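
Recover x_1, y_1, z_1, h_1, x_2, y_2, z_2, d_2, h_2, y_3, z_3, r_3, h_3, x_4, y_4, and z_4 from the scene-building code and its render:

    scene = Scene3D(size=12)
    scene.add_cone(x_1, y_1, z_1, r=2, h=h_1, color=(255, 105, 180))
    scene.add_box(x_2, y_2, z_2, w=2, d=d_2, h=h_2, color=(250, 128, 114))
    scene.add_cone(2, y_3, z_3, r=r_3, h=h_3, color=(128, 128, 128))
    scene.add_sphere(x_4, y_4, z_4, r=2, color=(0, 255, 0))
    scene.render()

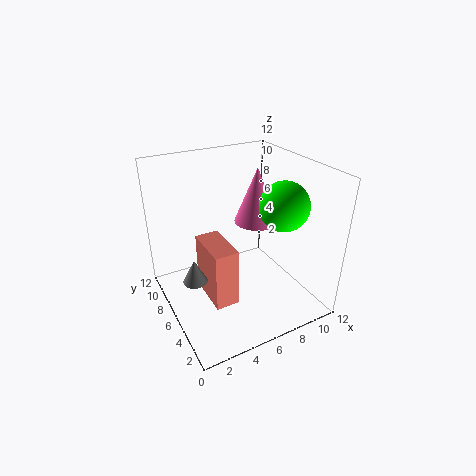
x_1 = 9; y_1 = 8; z_1 = 6; h_1 = 5; x_2 = 3; y_2 = 4; z_2 = 1; d_2 = 4; h_2 = 5; y_3 = 6; z_3 = 3; r_3 = 1; h_3 = 2; x_4 = 9; y_4 = 4; z_4 = 9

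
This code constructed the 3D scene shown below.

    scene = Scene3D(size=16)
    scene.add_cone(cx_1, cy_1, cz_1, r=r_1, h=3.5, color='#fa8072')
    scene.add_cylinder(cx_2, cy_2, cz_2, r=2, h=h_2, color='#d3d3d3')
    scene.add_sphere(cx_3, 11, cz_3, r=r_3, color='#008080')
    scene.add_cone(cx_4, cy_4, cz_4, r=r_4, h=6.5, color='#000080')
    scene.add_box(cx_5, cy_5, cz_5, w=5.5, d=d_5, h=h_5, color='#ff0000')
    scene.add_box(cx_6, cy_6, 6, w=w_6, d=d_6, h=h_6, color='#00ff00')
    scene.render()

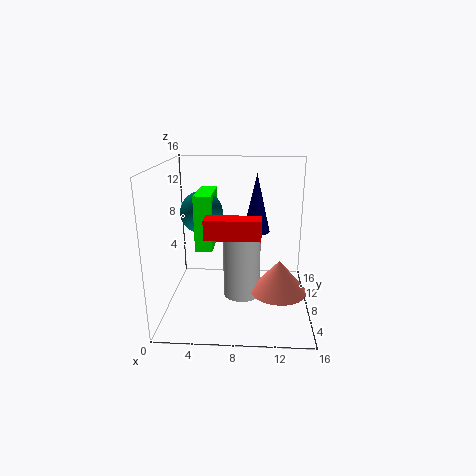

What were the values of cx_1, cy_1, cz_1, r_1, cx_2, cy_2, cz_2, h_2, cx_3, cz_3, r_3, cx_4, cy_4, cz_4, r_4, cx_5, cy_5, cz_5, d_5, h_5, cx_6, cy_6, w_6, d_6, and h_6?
cx_1 = 12.5, cy_1 = 5.5, cz_1 = 3, r_1 = 3, cx_2 = 8.5, cy_2 = 6.5, cz_2 = 2, h_2 = 7, cx_3 = 3.5, cz_3 = 10, r_3 = 2.5, cx_4 = 10, cy_4 = 9, cz_4 = 8.5, r_4 = 1.5, cx_5 = 5, cy_5 = 3, cz_5 = 9.5, d_5 = 2, h_5 = 2, cx_6 = 3, cy_6 = 8.5, w_6 = 2, d_6 = 5.5, h_6 = 6.5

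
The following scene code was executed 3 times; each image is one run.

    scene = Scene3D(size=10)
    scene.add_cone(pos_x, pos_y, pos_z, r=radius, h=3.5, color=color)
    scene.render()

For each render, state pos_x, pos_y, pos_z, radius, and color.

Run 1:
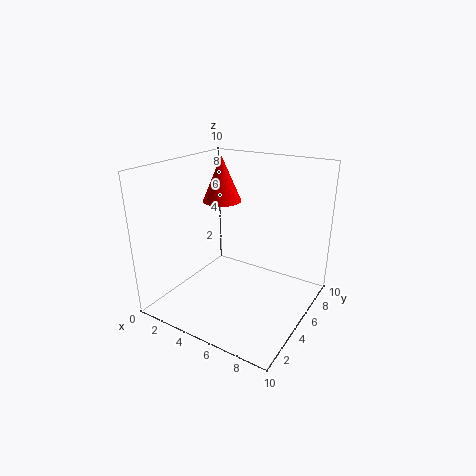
pos_x = 2; pos_y = 7.5; pos_z = 6.5; radius = 1.5; color = 'red'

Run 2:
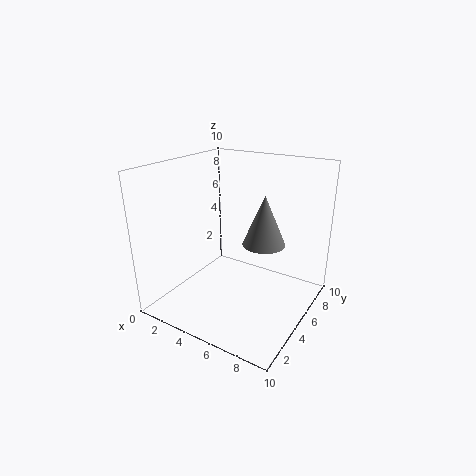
pos_x = 6.5; pos_y = 6; pos_z = 4.5; radius = 1.5; color = 'gray'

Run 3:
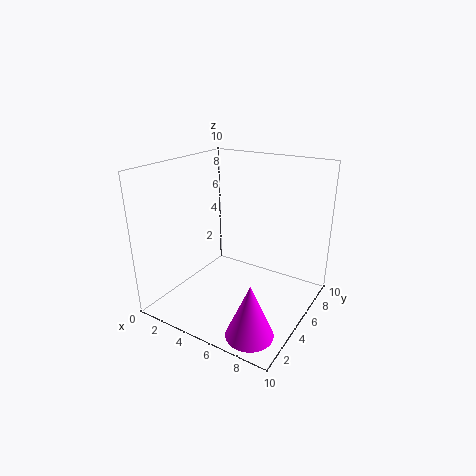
pos_x = 8; pos_y = 1.5; pos_z = 0.5; radius = 1.5; color = 'magenta'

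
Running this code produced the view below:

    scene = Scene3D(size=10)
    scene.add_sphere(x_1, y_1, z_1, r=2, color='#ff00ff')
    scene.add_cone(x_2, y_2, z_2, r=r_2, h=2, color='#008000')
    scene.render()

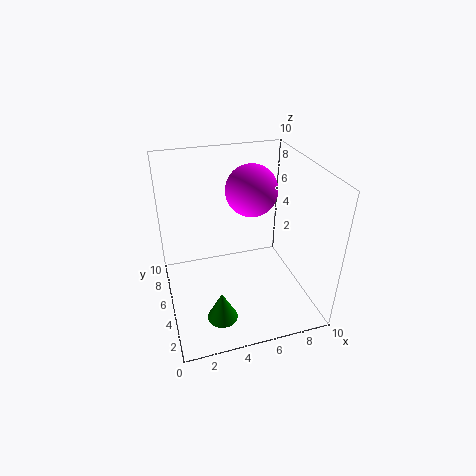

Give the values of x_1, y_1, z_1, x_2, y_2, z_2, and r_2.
x_1 = 7, y_1 = 8, z_1 = 7, x_2 = 3, y_2 = 2, z_2 = 1, r_2 = 1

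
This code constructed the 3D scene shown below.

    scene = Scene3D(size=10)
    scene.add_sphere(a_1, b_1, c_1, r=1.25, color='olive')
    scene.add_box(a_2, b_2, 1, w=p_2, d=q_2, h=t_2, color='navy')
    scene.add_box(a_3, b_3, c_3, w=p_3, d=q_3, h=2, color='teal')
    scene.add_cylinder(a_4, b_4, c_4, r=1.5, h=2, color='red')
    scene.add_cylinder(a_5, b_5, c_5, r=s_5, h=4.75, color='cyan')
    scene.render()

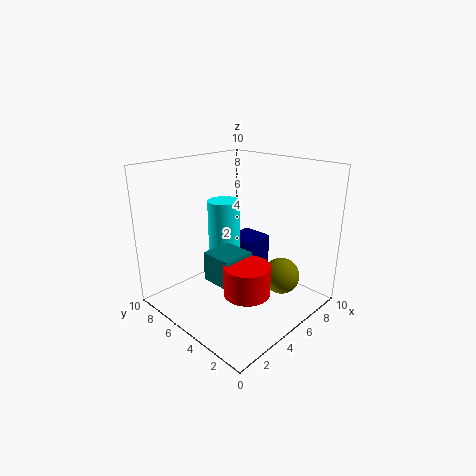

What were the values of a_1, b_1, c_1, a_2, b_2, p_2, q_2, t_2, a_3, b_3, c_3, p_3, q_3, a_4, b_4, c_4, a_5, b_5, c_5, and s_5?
a_1 = 6.5
b_1 = 2.25
c_1 = 2.5
a_2 = 7.25
b_2 = 6
p_2 = 2.5
q_2 = 2.5
t_2 = 2.5
a_3 = 2.5
b_3 = 3.5
c_3 = 2.5
p_3 = 2.25
q_3 = 2.25
a_4 = 3.5
b_4 = 2.75
c_4 = 2.25
a_5 = 6.5
b_5 = 8
c_5 = 2
s_5 = 1.25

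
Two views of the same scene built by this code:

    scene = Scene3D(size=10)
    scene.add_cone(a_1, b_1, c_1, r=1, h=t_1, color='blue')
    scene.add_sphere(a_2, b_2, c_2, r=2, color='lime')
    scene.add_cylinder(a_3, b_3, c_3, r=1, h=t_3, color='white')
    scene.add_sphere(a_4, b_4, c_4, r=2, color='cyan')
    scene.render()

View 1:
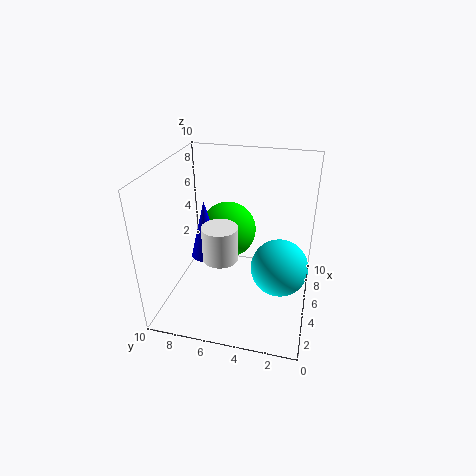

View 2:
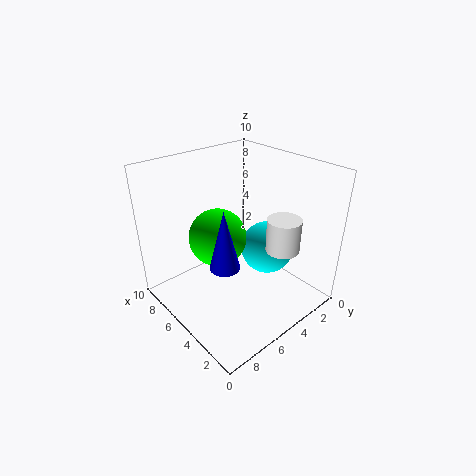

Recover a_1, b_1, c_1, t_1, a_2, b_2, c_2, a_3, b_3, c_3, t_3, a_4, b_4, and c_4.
a_1 = 4, b_1 = 7, c_1 = 4, t_1 = 4, a_2 = 6, b_2 = 6, c_2 = 5, a_3 = 1, b_3 = 5, c_3 = 6, t_3 = 2, a_4 = 5, b_4 = 2, c_4 = 3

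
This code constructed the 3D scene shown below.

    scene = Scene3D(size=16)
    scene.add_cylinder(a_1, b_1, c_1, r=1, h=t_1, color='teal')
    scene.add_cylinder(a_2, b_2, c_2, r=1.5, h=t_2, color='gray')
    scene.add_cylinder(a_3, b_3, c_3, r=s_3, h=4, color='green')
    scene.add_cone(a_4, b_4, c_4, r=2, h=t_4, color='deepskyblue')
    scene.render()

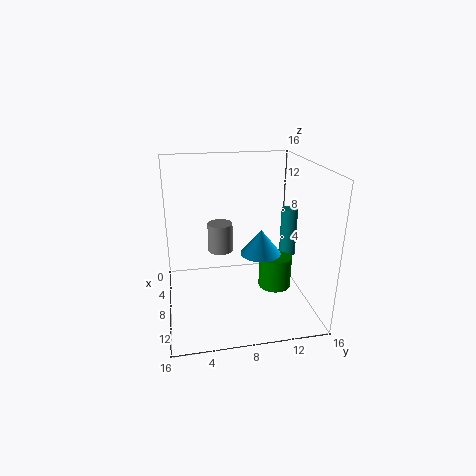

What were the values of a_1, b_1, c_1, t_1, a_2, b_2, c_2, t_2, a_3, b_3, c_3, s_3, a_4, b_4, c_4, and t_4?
a_1 = 5; b_1 = 15; c_1 = 4; t_1 = 6; a_2 = 4.5; b_2 = 6.5; c_2 = 5; t_2 = 3.5; a_3 = 6.5; b_3 = 13; c_3 = 0.5; s_3 = 2; a_4 = 12; b_4 = 9.5; c_4 = 8; t_4 = 2.5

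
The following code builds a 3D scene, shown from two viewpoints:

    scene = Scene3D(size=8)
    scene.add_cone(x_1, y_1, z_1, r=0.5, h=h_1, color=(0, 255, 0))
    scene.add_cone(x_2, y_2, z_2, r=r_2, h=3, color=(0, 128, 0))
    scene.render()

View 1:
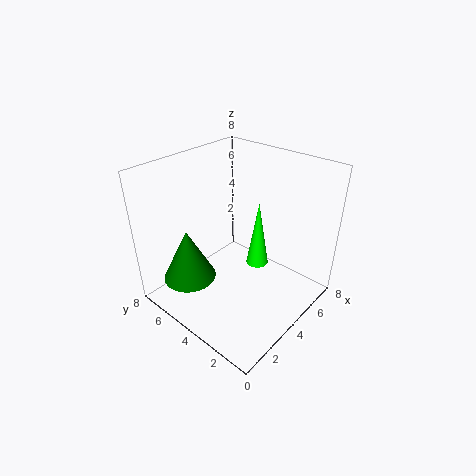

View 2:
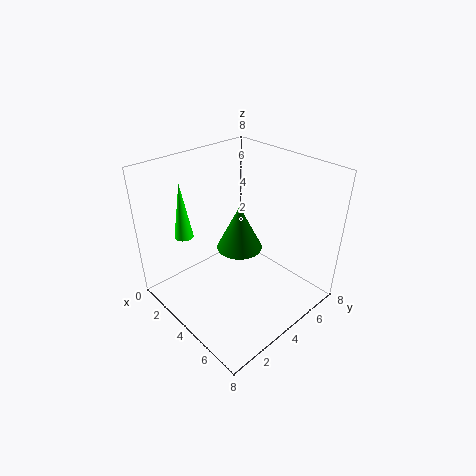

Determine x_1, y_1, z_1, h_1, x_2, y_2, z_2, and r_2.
x_1 = 2.5
y_1 = 1.5
z_1 = 4.5
h_1 = 3
x_2 = 2
y_2 = 6
z_2 = 1.5
r_2 = 1.5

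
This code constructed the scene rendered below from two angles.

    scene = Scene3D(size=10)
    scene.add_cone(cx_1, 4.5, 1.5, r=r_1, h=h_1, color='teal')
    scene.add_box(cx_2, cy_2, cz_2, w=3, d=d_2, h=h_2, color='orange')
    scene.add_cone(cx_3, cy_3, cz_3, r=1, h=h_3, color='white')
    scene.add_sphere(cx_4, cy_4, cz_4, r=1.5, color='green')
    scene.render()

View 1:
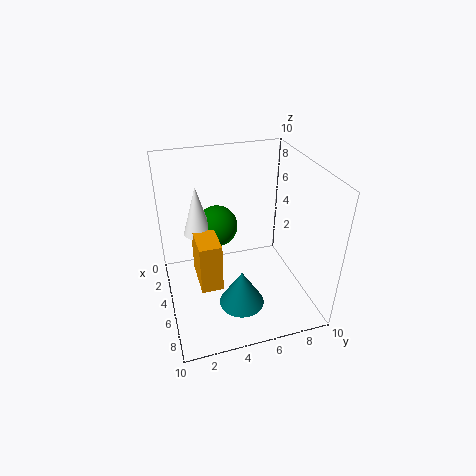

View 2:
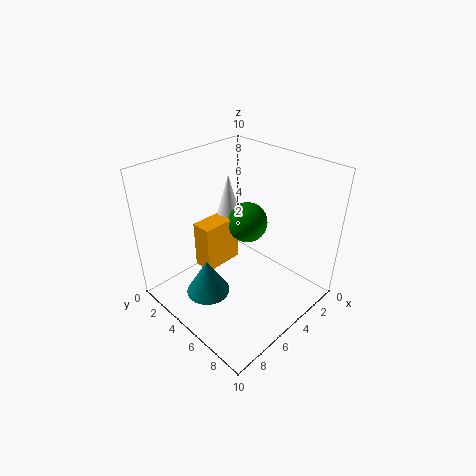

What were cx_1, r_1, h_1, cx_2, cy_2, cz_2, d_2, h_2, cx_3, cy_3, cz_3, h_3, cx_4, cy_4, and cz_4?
cx_1 = 7.5; r_1 = 1.5; h_1 = 2.5; cx_2 = 3.5; cy_2 = 2; cz_2 = 2; d_2 = 1.5; h_2 = 3.5; cx_3 = 3.5; cy_3 = 2.5; cz_3 = 5; h_3 = 3.5; cx_4 = 3; cy_4 = 4; cz_4 = 5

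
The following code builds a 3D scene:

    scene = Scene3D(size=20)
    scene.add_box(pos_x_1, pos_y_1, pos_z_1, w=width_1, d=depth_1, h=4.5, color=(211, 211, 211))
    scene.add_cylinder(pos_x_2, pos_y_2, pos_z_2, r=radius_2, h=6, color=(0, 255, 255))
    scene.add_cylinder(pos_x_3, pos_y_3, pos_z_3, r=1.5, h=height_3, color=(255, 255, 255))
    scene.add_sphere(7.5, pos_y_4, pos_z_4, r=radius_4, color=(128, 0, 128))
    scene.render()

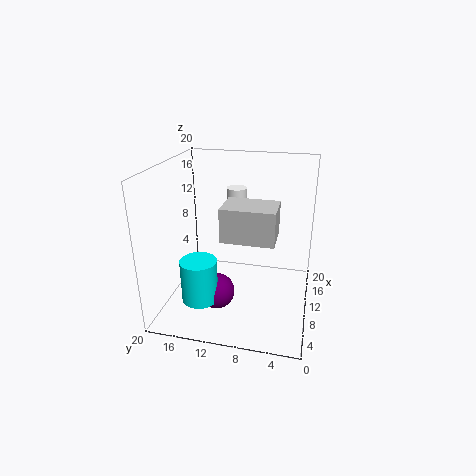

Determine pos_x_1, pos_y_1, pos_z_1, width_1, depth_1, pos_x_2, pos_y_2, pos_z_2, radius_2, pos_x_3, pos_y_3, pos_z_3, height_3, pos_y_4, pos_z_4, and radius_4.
pos_x_1 = 6
pos_y_1 = 4.5
pos_z_1 = 11
width_1 = 5
depth_1 = 7
pos_x_2 = 6
pos_y_2 = 14.5
pos_z_2 = 2
radius_2 = 2.5
pos_x_3 = 15.5
pos_y_3 = 11.5
pos_z_3 = 11
height_3 = 4.5
pos_y_4 = 12.5
pos_z_4 = 2.5
radius_4 = 2.5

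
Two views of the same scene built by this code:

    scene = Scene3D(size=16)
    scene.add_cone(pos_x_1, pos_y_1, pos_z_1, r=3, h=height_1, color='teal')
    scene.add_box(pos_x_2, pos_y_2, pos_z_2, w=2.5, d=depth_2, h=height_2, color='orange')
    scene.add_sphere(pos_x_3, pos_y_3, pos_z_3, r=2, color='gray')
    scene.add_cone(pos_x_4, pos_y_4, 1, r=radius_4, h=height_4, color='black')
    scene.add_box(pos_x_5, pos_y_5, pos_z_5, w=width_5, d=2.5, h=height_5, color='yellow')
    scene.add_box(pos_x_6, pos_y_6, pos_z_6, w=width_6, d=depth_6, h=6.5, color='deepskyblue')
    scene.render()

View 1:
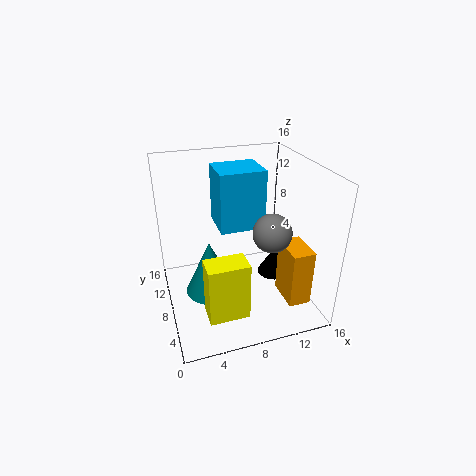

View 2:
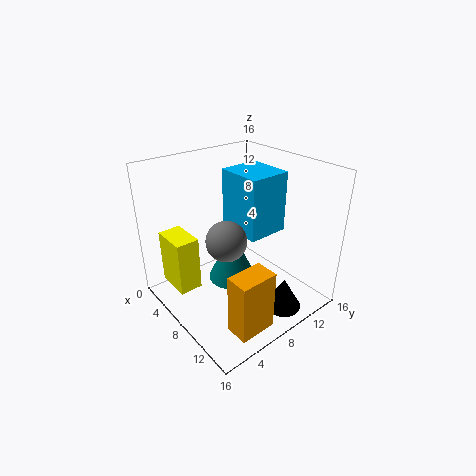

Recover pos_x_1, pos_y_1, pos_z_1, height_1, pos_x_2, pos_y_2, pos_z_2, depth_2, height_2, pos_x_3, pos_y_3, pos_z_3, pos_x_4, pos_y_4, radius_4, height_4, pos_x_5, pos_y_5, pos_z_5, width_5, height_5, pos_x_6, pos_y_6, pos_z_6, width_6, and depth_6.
pos_x_1 = 5; pos_y_1 = 9.5; pos_z_1 = 0.5; height_1 = 6.5; pos_x_2 = 12.5; pos_y_2 = 3; pos_z_2 = 1; depth_2 = 4; height_2 = 6.5; pos_x_3 = 10.5; pos_y_3 = 4.5; pos_z_3 = 10; pos_x_4 = 13.5; pos_y_4 = 10; radius_4 = 2; height_4 = 3.5; pos_x_5 = 3; pos_y_5 = 1; pos_z_5 = 3; width_5 = 4; height_5 = 6; pos_x_6 = 6; pos_y_6 = 7.5; pos_z_6 = 9; width_6 = 5; depth_6 = 4.5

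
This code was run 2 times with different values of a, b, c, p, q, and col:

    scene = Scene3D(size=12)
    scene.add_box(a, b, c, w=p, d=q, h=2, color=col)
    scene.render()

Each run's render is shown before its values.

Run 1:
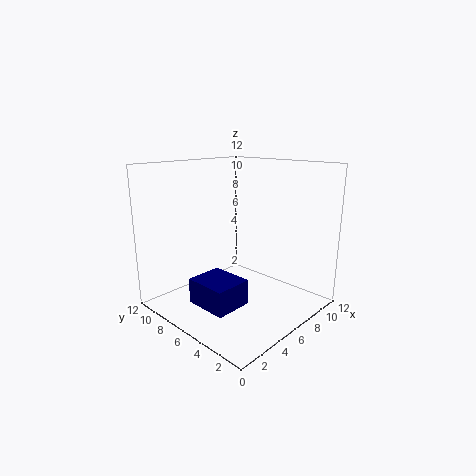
a = 1.5
b = 3.5
c = 1.5
p = 3
q = 3.5
col = 'navy'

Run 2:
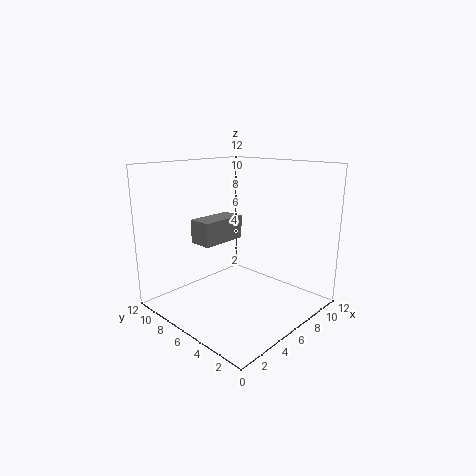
a = 3.5
b = 7
c = 5.5
p = 4
q = 2
col = 'gray'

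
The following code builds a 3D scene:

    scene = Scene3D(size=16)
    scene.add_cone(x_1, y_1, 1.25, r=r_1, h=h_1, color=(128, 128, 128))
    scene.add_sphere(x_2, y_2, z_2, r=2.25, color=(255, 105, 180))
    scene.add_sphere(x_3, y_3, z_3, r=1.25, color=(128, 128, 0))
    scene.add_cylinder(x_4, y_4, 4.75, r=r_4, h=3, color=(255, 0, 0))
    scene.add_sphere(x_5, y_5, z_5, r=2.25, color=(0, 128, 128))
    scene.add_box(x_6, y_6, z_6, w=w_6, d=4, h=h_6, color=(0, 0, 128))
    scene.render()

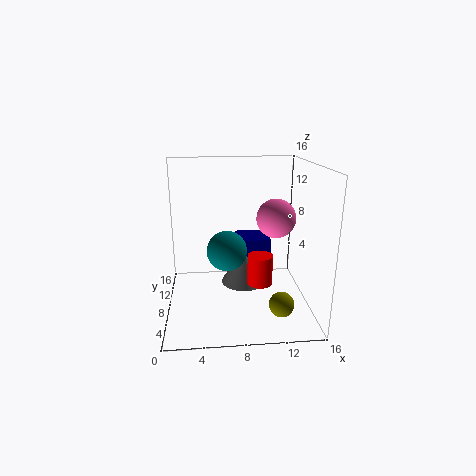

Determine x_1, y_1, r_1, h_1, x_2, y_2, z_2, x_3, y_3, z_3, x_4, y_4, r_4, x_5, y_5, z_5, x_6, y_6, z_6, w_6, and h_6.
x_1 = 9; y_1 = 10.75; r_1 = 2.75; h_1 = 4.5; x_2 = 12.5; y_2 = 9.25; z_2 = 9.75; x_3 = 11.75; y_3 = 2; z_3 = 3; x_4 = 9.75; y_4 = 3.5; r_4 = 1.25; x_5 = 6.75; y_5 = 8; z_5 = 6.5; x_6 = 8.25; y_6 = 10.25; z_6 = 4.25; w_6 = 4; h_6 = 2.5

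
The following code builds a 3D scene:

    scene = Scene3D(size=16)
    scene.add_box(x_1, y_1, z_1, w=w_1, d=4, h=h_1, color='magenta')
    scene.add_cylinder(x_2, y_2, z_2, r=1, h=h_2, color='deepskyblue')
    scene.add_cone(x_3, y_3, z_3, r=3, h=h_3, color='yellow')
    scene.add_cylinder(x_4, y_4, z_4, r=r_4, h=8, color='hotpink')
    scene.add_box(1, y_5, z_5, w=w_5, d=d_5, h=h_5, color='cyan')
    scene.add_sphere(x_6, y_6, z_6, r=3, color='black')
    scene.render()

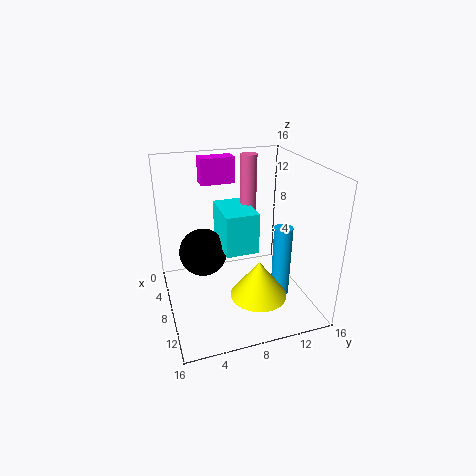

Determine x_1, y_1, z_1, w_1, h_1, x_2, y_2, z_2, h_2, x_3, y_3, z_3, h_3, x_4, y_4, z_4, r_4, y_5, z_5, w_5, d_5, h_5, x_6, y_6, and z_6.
x_1 = 2
y_1 = 5
z_1 = 13
w_1 = 2
h_1 = 3
x_2 = 11
y_2 = 12
z_2 = 2
h_2 = 8
x_3 = 12
y_3 = 9
z_3 = 3
h_3 = 4
x_4 = 3
y_4 = 11
z_4 = 8
r_4 = 1
y_5 = 7
z_5 = 5
w_5 = 6
d_5 = 4
h_5 = 5
x_6 = 3
y_6 = 5
z_6 = 4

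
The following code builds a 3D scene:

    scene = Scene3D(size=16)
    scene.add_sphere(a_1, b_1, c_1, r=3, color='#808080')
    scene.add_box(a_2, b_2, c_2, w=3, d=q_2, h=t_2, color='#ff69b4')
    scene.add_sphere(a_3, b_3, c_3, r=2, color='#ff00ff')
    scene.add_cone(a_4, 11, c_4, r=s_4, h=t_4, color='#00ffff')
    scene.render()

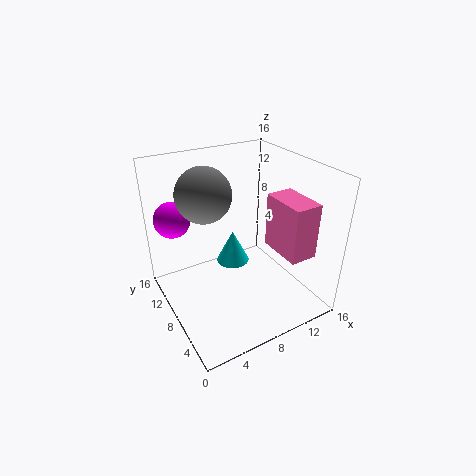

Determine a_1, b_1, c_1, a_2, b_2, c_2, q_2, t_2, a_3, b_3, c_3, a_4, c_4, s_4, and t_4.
a_1 = 5; b_1 = 10; c_1 = 13; a_2 = 11; b_2 = 2; c_2 = 7; q_2 = 5; t_2 = 6; a_3 = 2; b_3 = 12; c_3 = 10; a_4 = 9; c_4 = 3; s_4 = 2; t_4 = 4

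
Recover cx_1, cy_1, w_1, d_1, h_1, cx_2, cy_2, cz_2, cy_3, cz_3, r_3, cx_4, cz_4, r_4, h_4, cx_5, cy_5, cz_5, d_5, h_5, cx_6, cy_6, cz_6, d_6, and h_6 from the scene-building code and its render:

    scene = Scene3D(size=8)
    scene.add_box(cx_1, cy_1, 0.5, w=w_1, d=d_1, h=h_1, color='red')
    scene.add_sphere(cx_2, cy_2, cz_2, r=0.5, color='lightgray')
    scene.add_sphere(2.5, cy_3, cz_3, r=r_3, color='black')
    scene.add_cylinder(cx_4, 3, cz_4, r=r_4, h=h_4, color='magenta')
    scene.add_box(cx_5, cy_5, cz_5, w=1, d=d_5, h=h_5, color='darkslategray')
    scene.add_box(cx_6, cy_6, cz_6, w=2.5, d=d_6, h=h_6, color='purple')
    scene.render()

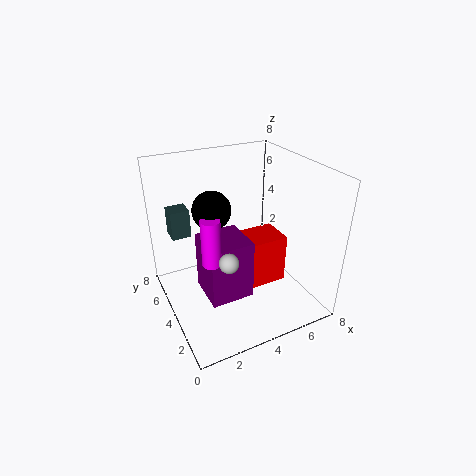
cx_1 = 4.5
cy_1 = 3.5
w_1 = 2.5
d_1 = 2
h_1 = 3
cx_2 = 2.5
cy_2 = 2
cz_2 = 4
cy_3 = 4
cz_3 = 6
r_3 = 1
cx_4 = 2
cz_4 = 3.5
r_4 = 0.5
h_4 = 2.5
cx_5 = 0.5
cy_5 = 4.5
cz_5 = 4.5
d_5 = 1
h_5 = 1.5
cx_6 = 2
cy_6 = 3
cz_6 = 0.5
d_6 = 2.5
h_6 = 3.5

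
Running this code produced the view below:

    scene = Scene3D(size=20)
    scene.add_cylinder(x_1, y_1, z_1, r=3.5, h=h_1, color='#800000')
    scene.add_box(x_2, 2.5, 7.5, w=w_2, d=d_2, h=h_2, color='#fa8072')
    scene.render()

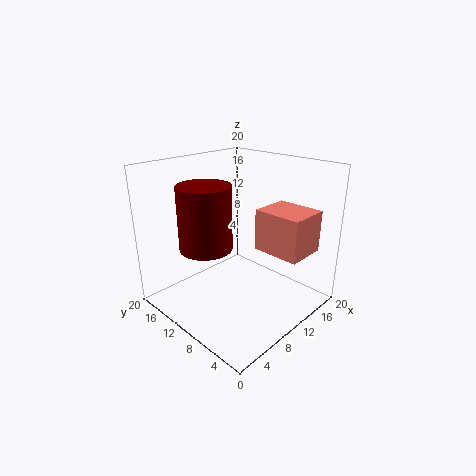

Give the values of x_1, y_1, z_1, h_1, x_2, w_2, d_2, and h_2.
x_1 = 5.5, y_1 = 11.5, z_1 = 9.5, h_1 = 8.5, x_2 = 13, w_2 = 6, d_2 = 7, h_2 = 6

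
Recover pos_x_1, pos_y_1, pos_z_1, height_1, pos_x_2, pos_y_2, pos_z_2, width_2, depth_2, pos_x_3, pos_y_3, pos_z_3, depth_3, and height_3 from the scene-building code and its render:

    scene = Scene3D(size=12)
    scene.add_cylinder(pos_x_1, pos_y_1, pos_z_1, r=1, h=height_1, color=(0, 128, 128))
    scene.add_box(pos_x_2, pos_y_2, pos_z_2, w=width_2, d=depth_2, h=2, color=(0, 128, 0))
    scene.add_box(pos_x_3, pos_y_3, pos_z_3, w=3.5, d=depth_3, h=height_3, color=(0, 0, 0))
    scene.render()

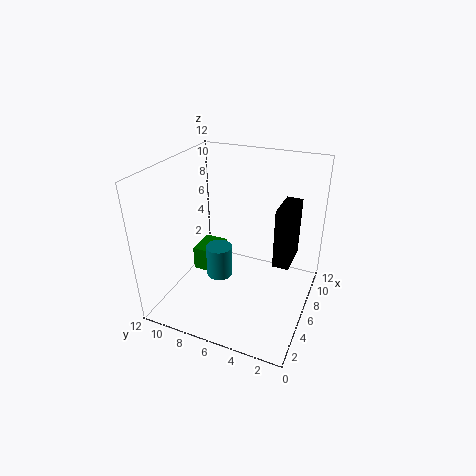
pos_x_1 = 3.5
pos_y_1 = 6.5
pos_z_1 = 4
height_1 = 2.5
pos_x_2 = 4.5
pos_y_2 = 7.5
pos_z_2 = 3
width_2 = 2.5
depth_2 = 2
pos_x_3 = 8
pos_y_3 = 2
pos_z_3 = 2.5
depth_3 = 1.5
height_3 = 5.5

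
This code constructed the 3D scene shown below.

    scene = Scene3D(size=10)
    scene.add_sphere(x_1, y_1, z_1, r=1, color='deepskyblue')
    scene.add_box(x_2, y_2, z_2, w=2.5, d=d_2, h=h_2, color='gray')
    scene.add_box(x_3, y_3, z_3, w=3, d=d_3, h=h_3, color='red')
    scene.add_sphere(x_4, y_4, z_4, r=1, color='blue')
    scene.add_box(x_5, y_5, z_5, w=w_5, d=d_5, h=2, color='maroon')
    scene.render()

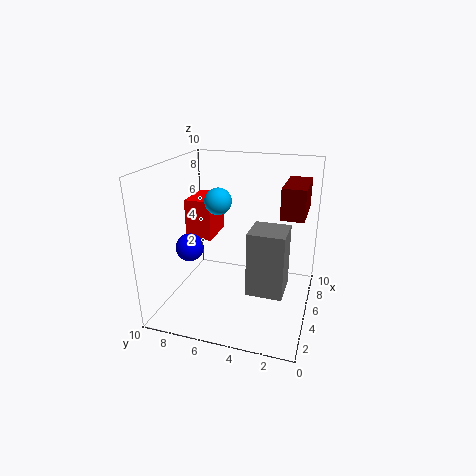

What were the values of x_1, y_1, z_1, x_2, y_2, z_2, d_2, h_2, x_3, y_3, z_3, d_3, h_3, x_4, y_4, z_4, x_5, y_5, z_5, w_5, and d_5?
x_1 = 6.5
y_1 = 7
z_1 = 7
x_2 = 3.5
y_2 = 1.5
z_2 = 1.5
d_2 = 2.5
h_2 = 4.5
x_3 = 6
y_3 = 7.5
z_3 = 4
d_3 = 2
h_3 = 3
x_4 = 4.5
y_4 = 8.5
z_4 = 4
x_5 = 4
y_5 = 0.5
z_5 = 7
w_5 = 3.5
d_5 = 1.5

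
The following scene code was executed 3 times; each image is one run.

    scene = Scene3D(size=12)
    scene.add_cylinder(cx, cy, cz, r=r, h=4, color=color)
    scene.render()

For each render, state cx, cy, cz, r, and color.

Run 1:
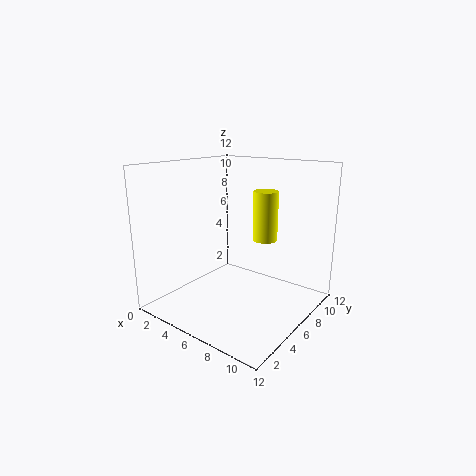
cx = 8; cy = 7; cz = 6; r = 1; color = 'yellow'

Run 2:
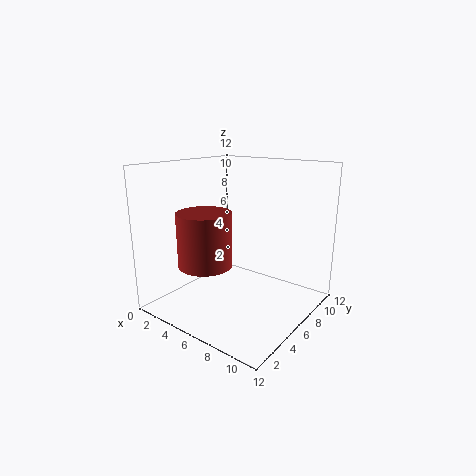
cx = 6; cy = 2; cz = 5; r = 2; color = 'brown'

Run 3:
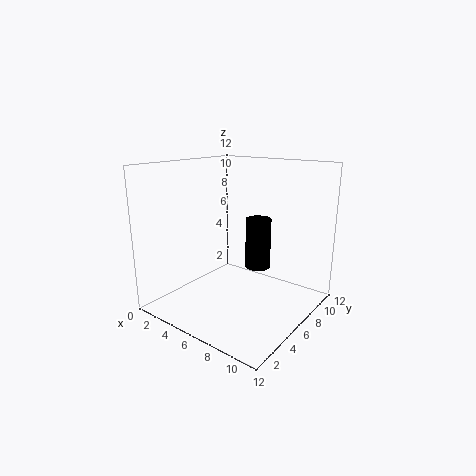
cx = 8; cy = 6; cz = 4; r = 1; color = 'black'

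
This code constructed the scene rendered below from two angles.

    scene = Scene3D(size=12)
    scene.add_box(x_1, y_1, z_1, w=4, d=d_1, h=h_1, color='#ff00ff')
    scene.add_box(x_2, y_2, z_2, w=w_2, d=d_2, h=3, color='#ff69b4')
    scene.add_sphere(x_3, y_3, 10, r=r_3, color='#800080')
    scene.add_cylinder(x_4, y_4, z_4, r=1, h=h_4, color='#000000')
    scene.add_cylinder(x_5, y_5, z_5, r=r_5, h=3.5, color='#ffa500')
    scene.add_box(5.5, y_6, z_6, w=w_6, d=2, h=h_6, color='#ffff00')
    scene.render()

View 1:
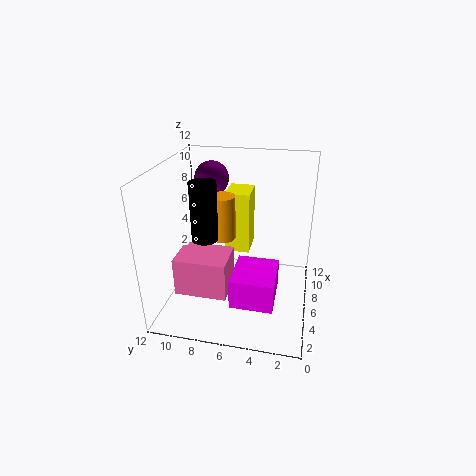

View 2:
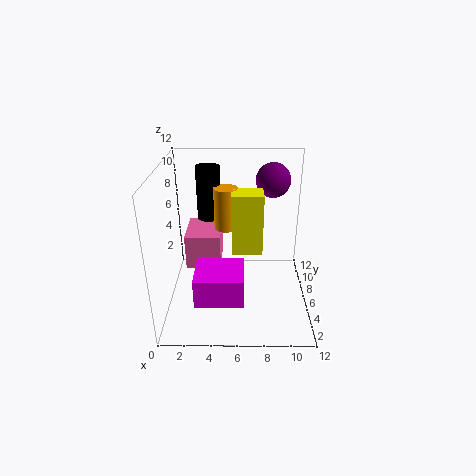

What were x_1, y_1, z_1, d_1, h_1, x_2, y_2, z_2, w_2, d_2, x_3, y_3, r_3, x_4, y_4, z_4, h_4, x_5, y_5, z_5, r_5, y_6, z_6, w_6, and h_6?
x_1 = 2.5
y_1 = 2.5
z_1 = 1.5
d_1 = 3.5
h_1 = 2.5
x_2 = 1.5
y_2 = 6
z_2 = 3
w_2 = 3
d_2 = 4
x_3 = 9
y_3 = 9
r_3 = 1.5
x_4 = 3.5
y_4 = 8
z_4 = 7
h_4 = 4.5
x_5 = 5
y_5 = 7
z_5 = 6.5
r_5 = 1
y_6 = 5
z_6 = 5
w_6 = 2.5
h_6 = 5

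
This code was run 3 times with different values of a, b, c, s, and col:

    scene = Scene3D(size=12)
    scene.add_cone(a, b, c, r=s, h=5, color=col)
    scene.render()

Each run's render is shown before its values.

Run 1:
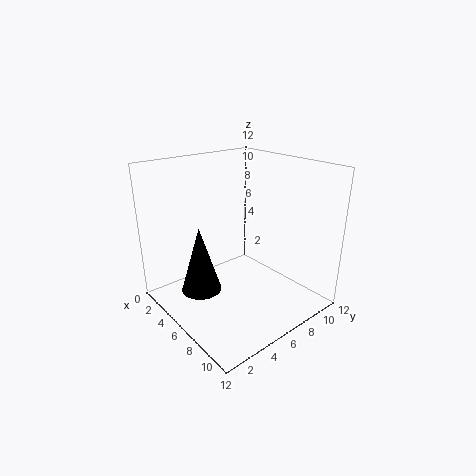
a = 6.75
b = 1.75
c = 3.25
s = 1.5
col = 'black'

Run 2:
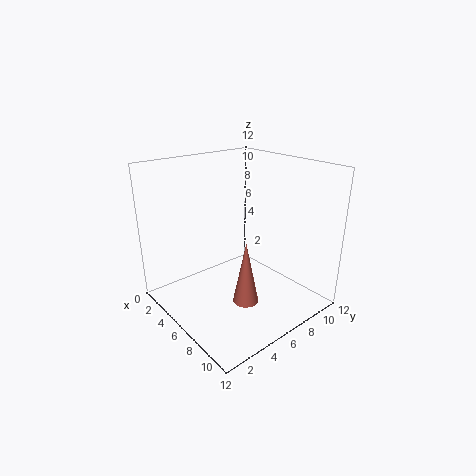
a = 8.75
b = 4.5
c = 2
s = 1
col = 'salmon'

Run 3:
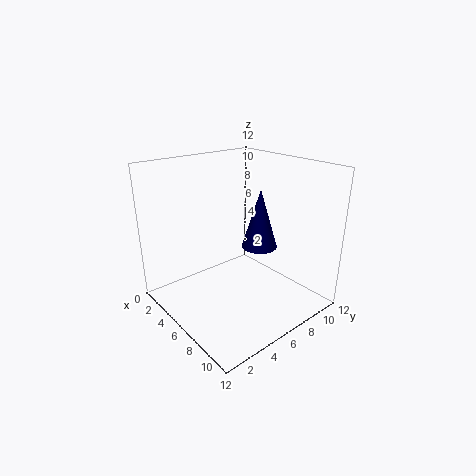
a = 6.75
b = 7.75
c = 5
s = 1.5
col = 'navy'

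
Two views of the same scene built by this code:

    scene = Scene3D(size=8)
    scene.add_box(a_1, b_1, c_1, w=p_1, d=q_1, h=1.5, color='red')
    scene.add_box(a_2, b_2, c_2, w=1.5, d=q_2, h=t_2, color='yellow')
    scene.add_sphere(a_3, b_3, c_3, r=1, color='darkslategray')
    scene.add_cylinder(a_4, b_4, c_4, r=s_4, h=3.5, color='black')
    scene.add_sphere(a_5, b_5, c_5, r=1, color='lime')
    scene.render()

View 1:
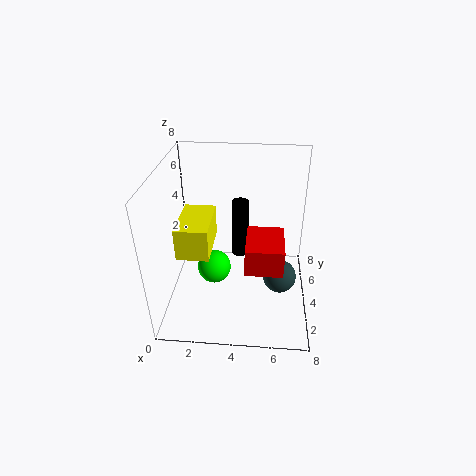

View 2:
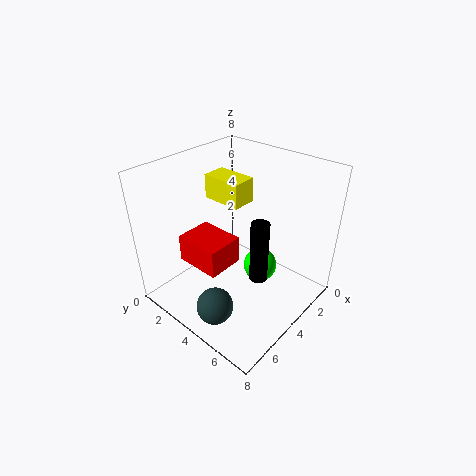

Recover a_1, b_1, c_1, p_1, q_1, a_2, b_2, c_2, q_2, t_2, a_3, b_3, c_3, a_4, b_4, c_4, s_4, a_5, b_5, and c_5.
a_1 = 4.5
b_1 = 2
c_1 = 3
p_1 = 2
q_1 = 2.5
a_2 = 1.5
b_2 = 0.5
c_2 = 5
q_2 = 2.5
t_2 = 1.5
a_3 = 6.5
b_3 = 4.5
c_3 = 1
a_4 = 4
b_4 = 5.5
c_4 = 2
s_4 = 0.5
a_5 = 2.5
b_5 = 4.5
c_5 = 1.5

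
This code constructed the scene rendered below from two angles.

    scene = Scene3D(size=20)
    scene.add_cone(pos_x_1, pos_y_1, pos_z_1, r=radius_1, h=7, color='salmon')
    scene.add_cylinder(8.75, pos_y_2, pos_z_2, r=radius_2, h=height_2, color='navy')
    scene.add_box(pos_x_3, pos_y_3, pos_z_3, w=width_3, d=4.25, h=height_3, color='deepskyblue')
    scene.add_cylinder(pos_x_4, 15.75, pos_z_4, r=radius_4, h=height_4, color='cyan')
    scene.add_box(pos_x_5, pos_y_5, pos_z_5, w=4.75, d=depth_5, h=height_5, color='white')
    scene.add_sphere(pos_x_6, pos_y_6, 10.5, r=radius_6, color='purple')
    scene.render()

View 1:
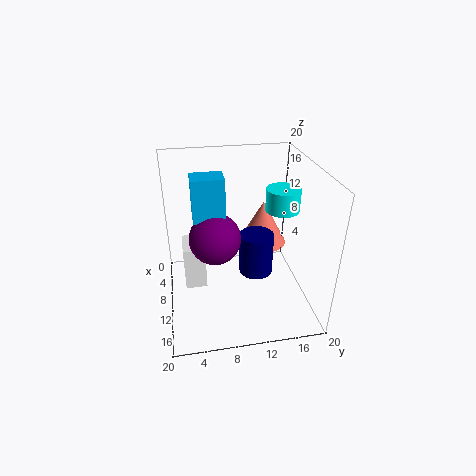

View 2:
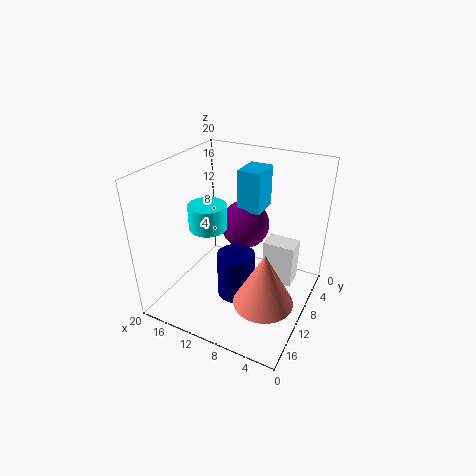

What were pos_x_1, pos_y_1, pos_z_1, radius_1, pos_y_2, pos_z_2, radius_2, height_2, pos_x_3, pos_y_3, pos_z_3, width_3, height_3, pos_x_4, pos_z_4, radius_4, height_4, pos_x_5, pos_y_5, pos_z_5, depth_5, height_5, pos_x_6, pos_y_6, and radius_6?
pos_x_1 = 3.75
pos_y_1 = 15.25
pos_z_1 = 5.25
radius_1 = 3.75
pos_y_2 = 13
pos_z_2 = 3.25
radius_2 = 2.5
height_2 = 6.25
pos_x_3 = 7.75
pos_y_3 = 4
pos_z_3 = 13.25
width_3 = 3.25
height_3 = 5.75
pos_x_4 = 11
pos_z_4 = 14.25
radius_4 = 2.25
height_4 = 3
pos_x_5 = 3.25
pos_y_5 = 2.25
pos_z_5 = 0.5
depth_5 = 3.25
height_5 = 6.75
pos_x_6 = 10.5
pos_y_6 = 6.75
radius_6 = 3.5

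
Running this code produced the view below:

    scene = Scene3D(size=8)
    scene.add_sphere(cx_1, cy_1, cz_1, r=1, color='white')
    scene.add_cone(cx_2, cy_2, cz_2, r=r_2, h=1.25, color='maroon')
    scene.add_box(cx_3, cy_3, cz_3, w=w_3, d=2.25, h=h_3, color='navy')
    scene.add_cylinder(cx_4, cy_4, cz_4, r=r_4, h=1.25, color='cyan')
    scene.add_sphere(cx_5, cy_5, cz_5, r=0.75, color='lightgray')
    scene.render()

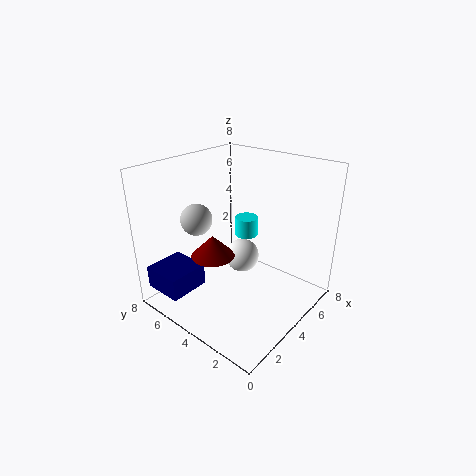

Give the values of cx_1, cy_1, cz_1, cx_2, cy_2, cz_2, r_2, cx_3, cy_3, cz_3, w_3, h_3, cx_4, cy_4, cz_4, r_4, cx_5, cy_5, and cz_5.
cx_1 = 5
cy_1 = 4.5
cz_1 = 2.25
cx_2 = 3.25
cy_2 = 5.25
cz_2 = 2.75
r_2 = 1.25
cx_3 = 0.25
cy_3 = 5.25
cz_3 = 1.25
w_3 = 2.25
h_3 = 1.25
cx_4 = 7
cy_4 = 5.75
cz_4 = 2.5
r_4 = 0.75
cx_5 = 1.25
cy_5 = 4.25
cz_5 = 6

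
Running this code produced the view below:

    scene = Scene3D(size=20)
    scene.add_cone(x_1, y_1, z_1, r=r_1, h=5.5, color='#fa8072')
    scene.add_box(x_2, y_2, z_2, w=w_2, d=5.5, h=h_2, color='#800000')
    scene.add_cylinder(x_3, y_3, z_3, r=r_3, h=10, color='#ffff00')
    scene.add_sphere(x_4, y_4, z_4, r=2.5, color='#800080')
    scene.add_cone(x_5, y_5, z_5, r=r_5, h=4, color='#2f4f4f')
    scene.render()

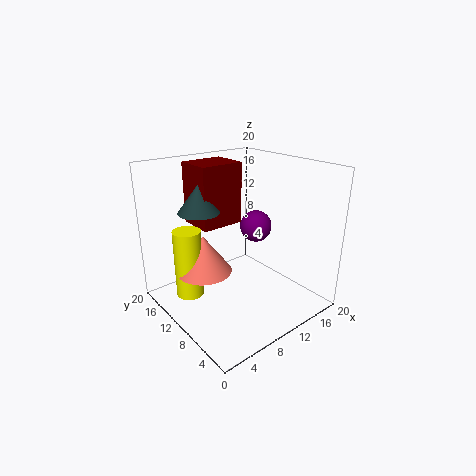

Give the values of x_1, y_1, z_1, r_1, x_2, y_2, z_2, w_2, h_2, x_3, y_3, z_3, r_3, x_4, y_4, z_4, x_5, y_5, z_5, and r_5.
x_1 = 6.5
y_1 = 13.5
z_1 = 4.5
r_1 = 4
x_2 = 7
y_2 = 13.5
z_2 = 10.5
w_2 = 6.5
h_2 = 9
x_3 = 4.5
y_3 = 14.5
z_3 = 1
r_3 = 2
x_4 = 16.5
y_4 = 13.5
z_4 = 9
x_5 = 7
y_5 = 15
z_5 = 13
r_5 = 3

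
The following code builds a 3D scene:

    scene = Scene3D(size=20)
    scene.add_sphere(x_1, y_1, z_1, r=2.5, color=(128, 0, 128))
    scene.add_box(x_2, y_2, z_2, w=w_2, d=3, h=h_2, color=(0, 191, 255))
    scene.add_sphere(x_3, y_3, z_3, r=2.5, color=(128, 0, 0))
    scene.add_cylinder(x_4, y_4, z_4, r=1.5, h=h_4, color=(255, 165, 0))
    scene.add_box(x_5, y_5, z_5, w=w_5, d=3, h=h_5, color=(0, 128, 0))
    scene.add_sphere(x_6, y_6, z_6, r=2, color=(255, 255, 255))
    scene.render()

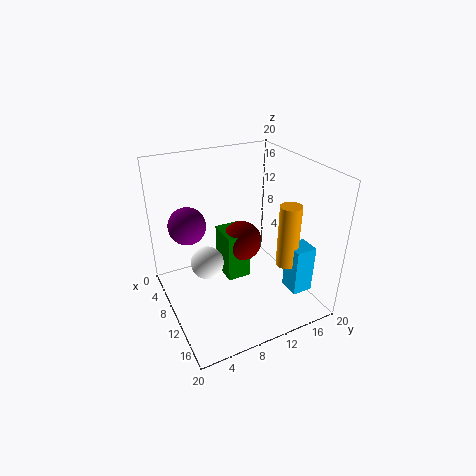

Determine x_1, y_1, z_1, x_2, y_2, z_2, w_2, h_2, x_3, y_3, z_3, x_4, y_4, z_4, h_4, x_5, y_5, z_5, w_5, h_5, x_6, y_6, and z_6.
x_1 = 8, y_1 = 3.5, z_1 = 12.5, x_2 = 13, y_2 = 16, z_2 = 2, w_2 = 3, h_2 = 7, x_3 = 13, y_3 = 9, z_3 = 11.5, x_4 = 13.5, y_4 = 16, z_4 = 6, h_4 = 9, x_5 = 10.5, y_5 = 6.5, z_5 = 7, w_5 = 4, h_5 = 6, x_6 = 13.5, y_6 = 4, z_6 = 10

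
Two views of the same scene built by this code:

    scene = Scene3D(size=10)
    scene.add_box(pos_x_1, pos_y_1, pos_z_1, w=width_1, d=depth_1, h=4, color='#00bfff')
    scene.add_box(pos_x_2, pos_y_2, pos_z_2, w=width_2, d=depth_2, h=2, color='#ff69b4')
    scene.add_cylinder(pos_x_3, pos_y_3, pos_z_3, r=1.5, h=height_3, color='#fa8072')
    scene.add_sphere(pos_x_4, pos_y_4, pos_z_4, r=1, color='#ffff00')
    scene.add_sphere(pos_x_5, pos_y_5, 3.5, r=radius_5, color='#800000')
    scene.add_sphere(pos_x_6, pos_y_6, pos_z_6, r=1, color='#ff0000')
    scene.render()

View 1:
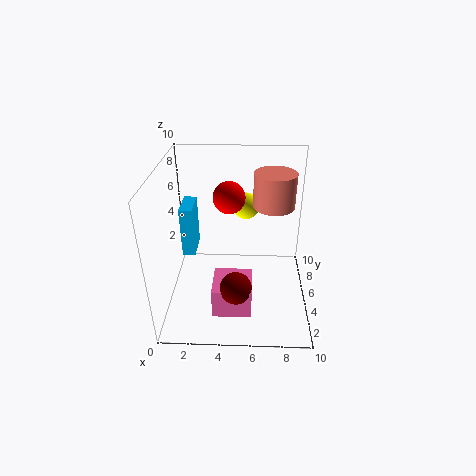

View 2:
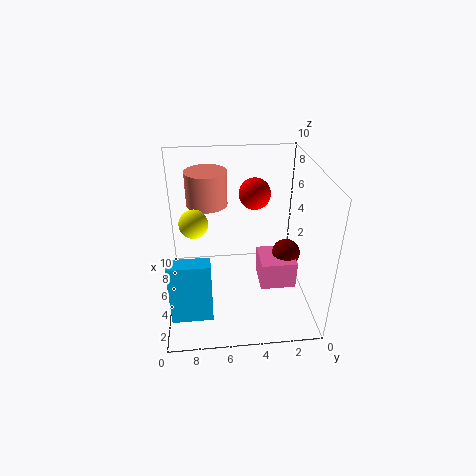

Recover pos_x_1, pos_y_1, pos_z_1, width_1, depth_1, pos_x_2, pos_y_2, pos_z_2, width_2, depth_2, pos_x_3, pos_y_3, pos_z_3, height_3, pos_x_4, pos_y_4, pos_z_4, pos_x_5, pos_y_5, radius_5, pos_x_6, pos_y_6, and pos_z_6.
pos_x_1 = 0.5
pos_y_1 = 7
pos_z_1 = 2
width_1 = 1
depth_1 = 2.5
pos_x_2 = 3.5
pos_y_2 = 1
pos_z_2 = 1.5
width_2 = 2.5
depth_2 = 2.5
pos_x_3 = 7.5
pos_y_3 = 7
pos_z_3 = 6.5
height_3 = 2.5
pos_x_4 = 5.5
pos_y_4 = 8
pos_z_4 = 6
pos_x_5 = 5
pos_y_5 = 1.5
radius_5 = 1
pos_x_6 = 4.5
pos_y_6 = 4
pos_z_6 = 8.5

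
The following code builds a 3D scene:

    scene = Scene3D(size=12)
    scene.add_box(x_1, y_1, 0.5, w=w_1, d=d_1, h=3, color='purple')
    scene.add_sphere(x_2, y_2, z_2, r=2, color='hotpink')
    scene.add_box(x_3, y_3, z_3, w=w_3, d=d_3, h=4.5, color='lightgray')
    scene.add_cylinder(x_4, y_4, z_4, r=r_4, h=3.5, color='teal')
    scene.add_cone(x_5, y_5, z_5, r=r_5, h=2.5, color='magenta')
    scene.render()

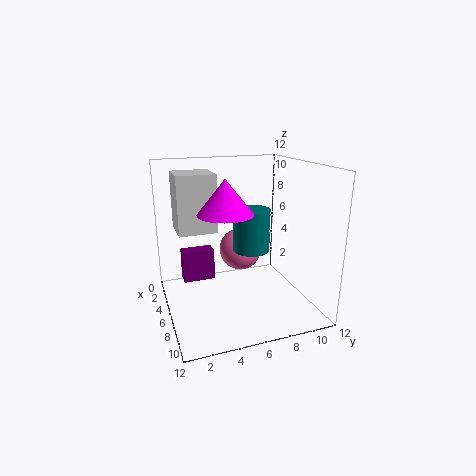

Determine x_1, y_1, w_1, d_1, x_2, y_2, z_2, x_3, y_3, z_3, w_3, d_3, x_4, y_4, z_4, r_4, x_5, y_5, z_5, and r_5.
x_1 = 0.5; y_1 = 2; w_1 = 1.5; d_1 = 3; x_2 = 2.5; y_2 = 7.5; z_2 = 3.5; x_3 = 4; y_3 = 1; z_3 = 7; w_3 = 3; d_3 = 3; x_4 = 6.5; y_4 = 7; z_4 = 5; r_4 = 1.5; x_5 = 9; y_5 = 4; z_5 = 9; r_5 = 2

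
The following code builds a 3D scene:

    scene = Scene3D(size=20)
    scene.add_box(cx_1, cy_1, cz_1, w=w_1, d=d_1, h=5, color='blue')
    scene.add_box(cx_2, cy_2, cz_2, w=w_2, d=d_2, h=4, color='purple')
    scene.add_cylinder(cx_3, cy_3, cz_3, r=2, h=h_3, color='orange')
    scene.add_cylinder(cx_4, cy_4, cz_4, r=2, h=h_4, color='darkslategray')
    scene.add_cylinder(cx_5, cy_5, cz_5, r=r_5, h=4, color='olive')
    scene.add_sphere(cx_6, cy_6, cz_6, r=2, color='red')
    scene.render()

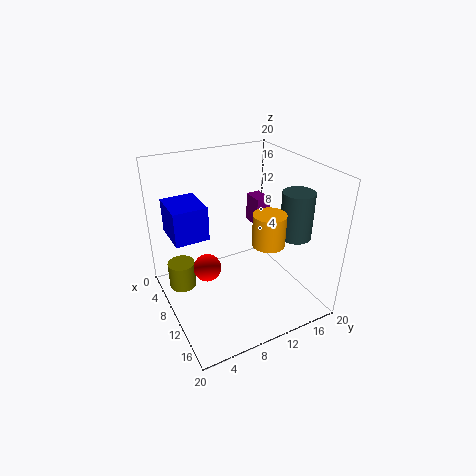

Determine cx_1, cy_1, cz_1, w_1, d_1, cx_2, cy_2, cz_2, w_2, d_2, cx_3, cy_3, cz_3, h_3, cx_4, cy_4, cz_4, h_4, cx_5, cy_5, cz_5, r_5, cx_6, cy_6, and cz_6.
cx_1 = 1
cy_1 = 2
cz_1 = 9
w_1 = 6
d_1 = 5
cx_2 = 7
cy_2 = 13
cz_2 = 11
w_2 = 3
d_2 = 2
cx_3 = 16
cy_3 = 11
cz_3 = 12
h_3 = 4
cx_4 = 16
cy_4 = 15
cz_4 = 12
h_4 = 6
cx_5 = 5
cy_5 = 3
cz_5 = 1
r_5 = 2
cx_6 = 8
cy_6 = 6
cz_6 = 5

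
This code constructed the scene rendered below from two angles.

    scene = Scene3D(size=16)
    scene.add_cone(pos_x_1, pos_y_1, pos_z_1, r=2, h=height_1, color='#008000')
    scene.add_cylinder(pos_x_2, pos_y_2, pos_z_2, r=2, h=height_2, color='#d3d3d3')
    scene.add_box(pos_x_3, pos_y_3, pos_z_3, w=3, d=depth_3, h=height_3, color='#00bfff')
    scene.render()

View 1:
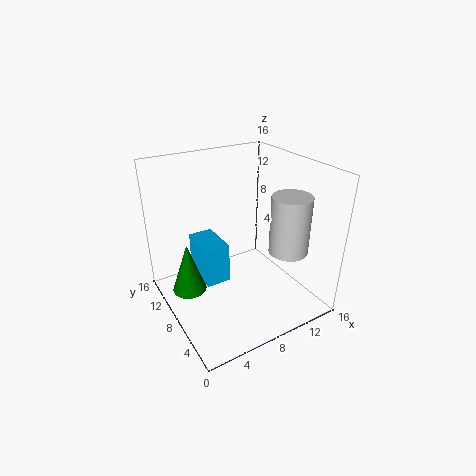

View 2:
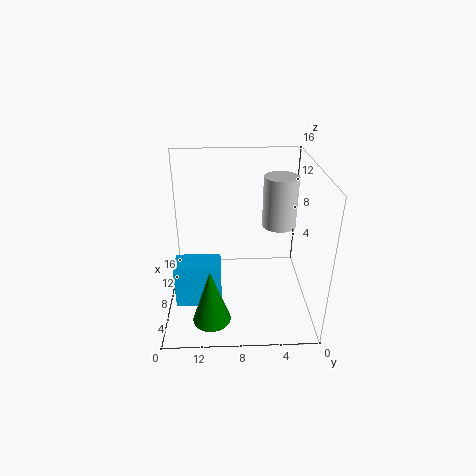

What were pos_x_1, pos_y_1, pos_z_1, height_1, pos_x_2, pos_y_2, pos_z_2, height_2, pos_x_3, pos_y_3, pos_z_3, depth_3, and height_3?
pos_x_1 = 3
pos_y_1 = 11
pos_z_1 = 1
height_1 = 6
pos_x_2 = 11
pos_y_2 = 3
pos_z_2 = 8
height_2 = 6
pos_x_3 = 5
pos_y_3 = 10
pos_z_3 = 1
depth_3 = 5
height_3 = 5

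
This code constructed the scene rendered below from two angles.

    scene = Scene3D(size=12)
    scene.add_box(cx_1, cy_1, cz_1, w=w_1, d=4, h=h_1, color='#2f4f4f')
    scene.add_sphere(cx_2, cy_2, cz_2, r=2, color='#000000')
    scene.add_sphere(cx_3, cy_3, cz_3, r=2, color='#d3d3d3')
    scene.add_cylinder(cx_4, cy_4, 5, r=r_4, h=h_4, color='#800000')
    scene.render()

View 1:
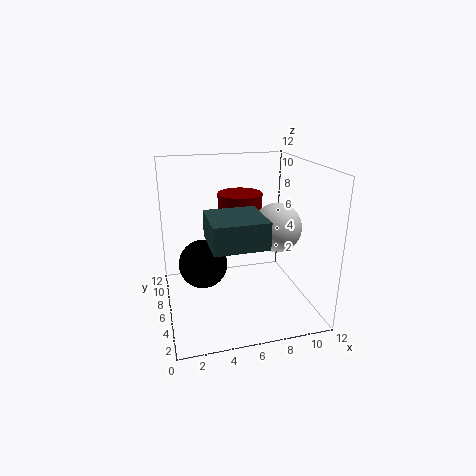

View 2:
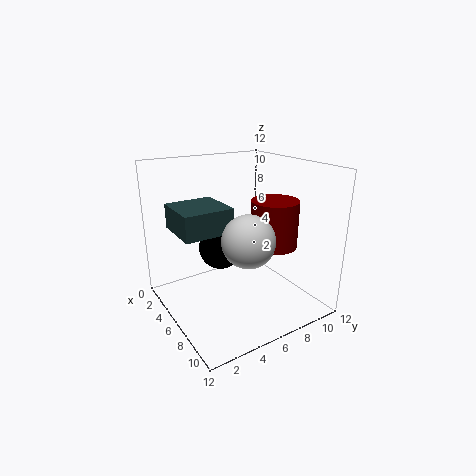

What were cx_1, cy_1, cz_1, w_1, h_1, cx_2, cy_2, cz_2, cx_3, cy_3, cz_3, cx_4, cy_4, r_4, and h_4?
cx_1 = 3, cy_1 = 1, cz_1 = 7, w_1 = 4, h_1 = 2, cx_2 = 3, cy_2 = 6, cz_2 = 4, cx_3 = 9, cy_3 = 5, cz_3 = 7, cx_4 = 7, cy_4 = 9, r_4 = 2, h_4 = 4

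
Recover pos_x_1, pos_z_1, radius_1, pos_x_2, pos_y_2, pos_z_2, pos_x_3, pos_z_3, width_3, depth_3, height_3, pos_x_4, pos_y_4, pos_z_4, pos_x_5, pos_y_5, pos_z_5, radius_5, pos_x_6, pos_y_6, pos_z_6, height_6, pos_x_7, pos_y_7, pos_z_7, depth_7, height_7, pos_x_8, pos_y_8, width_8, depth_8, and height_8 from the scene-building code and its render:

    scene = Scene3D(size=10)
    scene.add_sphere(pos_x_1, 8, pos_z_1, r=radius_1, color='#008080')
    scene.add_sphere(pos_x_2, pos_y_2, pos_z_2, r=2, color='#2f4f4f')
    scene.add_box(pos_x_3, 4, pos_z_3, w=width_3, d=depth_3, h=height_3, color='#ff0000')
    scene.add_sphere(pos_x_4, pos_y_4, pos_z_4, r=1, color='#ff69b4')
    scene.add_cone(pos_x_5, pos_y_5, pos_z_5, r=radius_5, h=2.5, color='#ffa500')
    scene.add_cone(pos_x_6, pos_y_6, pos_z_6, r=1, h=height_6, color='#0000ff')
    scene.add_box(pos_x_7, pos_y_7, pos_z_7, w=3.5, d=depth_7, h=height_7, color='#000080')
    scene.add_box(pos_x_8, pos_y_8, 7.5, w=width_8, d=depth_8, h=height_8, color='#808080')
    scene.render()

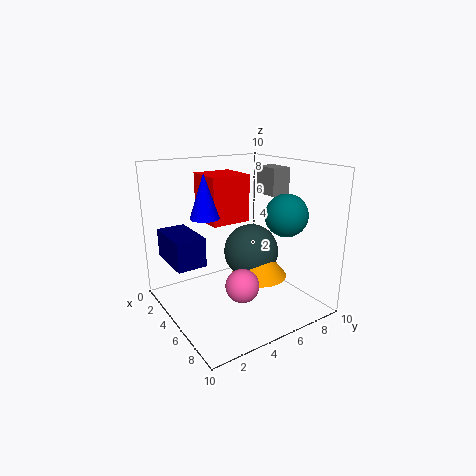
pos_x_1 = 6.5, pos_z_1 = 6.5, radius_1 = 1.5, pos_x_2 = 4.5, pos_y_2 = 6.5, pos_z_2 = 3.5, pos_x_3 = 0.5, pos_z_3 = 5.5, width_3 = 3, depth_3 = 3, height_3 = 3.5, pos_x_4 = 8.5, pos_y_4 = 3, pos_z_4 = 3.5, pos_x_5 = 5.5, pos_y_5 = 6.5, pos_z_5 = 2, radius_5 = 2, pos_x_6 = 4, pos_y_6 = 3, pos_z_6 = 6.5, height_6 = 3, pos_x_7 = 1.5, pos_y_7 = 0.5, pos_z_7 = 3.5, depth_7 = 2, height_7 = 2, pos_x_8 = 3, pos_y_8 = 8, width_8 = 2, depth_8 = 1.5, height_8 = 2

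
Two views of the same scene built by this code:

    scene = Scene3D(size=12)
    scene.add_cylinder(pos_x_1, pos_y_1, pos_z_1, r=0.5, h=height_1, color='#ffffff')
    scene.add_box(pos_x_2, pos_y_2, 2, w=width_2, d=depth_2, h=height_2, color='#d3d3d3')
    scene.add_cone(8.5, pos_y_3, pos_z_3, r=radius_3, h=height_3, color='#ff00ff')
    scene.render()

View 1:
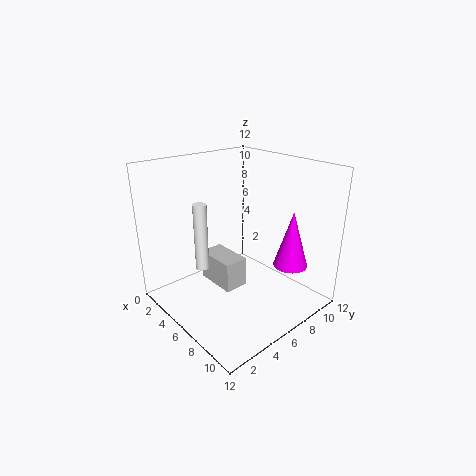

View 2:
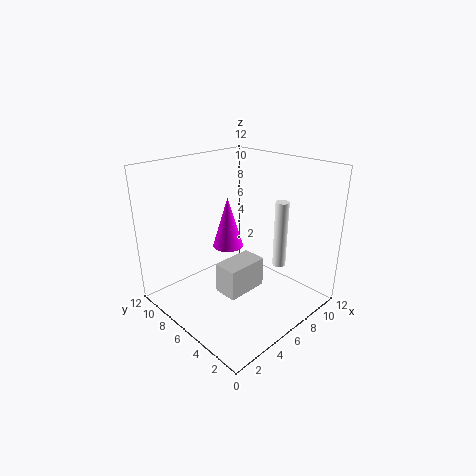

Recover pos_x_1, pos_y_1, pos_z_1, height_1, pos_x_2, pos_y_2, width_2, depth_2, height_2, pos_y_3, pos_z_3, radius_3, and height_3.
pos_x_1 = 6.5
pos_y_1 = 2
pos_z_1 = 5
height_1 = 5
pos_x_2 = 3.5
pos_y_2 = 4
width_2 = 3.5
depth_2 = 2
height_2 = 2.5
pos_y_3 = 10
pos_z_3 = 3
radius_3 = 1.5
height_3 = 5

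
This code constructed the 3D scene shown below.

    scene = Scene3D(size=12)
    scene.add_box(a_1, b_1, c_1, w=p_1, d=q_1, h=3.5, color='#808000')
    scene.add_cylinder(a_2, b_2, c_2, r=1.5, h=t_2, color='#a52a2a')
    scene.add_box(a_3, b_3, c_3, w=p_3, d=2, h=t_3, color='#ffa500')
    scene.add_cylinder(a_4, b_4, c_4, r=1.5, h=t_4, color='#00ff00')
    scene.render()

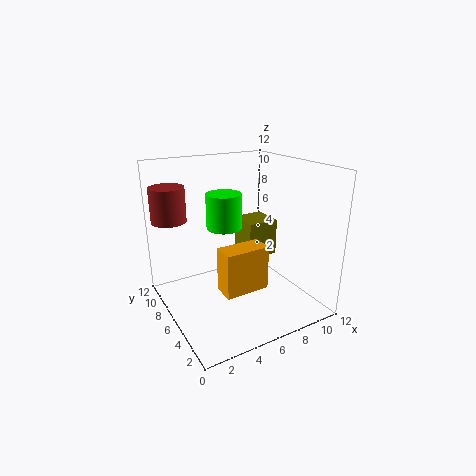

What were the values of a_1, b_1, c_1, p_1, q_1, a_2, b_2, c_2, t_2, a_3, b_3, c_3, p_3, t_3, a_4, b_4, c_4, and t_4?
a_1 = 8.5; b_1 = 8; c_1 = 2.5; p_1 = 3; q_1 = 3; a_2 = 1.5; b_2 = 10; c_2 = 7; t_2 = 3; a_3 = 4.5; b_3 = 5; c_3 = 1; p_3 = 4; t_3 = 4; a_4 = 5.5; b_4 = 7.5; c_4 = 6.5; t_4 = 3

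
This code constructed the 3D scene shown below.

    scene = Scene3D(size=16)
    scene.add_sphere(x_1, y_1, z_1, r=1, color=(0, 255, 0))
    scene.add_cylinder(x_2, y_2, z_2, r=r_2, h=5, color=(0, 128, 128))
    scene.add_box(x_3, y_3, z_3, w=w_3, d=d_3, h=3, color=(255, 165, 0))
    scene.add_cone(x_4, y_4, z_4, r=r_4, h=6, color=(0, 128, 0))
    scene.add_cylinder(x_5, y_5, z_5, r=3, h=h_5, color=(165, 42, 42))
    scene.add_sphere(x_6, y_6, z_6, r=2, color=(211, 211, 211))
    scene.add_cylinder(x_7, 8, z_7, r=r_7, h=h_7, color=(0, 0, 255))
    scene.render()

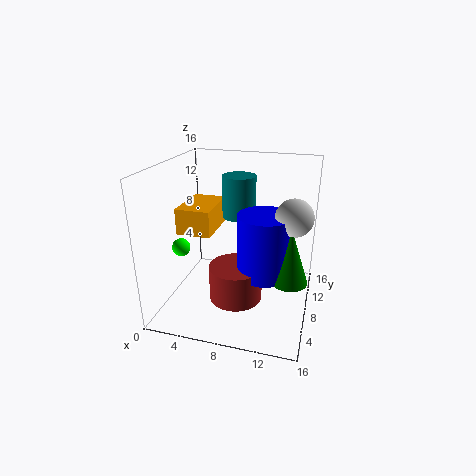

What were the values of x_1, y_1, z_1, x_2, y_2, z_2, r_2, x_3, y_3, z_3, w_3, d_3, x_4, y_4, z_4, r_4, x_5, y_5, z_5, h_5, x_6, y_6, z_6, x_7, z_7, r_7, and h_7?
x_1 = 2; y_1 = 6; z_1 = 7; x_2 = 7; y_2 = 12; z_2 = 9; r_2 = 2; x_3 = 1; y_3 = 7; z_3 = 8; w_3 = 4; d_3 = 6; x_4 = 14; y_4 = 7; z_4 = 4; r_4 = 2; x_5 = 8; y_5 = 7; z_5 = 1; h_5 = 4; x_6 = 14; y_6 = 8; z_6 = 11; x_7 = 11; z_7 = 4; r_7 = 3; h_7 = 7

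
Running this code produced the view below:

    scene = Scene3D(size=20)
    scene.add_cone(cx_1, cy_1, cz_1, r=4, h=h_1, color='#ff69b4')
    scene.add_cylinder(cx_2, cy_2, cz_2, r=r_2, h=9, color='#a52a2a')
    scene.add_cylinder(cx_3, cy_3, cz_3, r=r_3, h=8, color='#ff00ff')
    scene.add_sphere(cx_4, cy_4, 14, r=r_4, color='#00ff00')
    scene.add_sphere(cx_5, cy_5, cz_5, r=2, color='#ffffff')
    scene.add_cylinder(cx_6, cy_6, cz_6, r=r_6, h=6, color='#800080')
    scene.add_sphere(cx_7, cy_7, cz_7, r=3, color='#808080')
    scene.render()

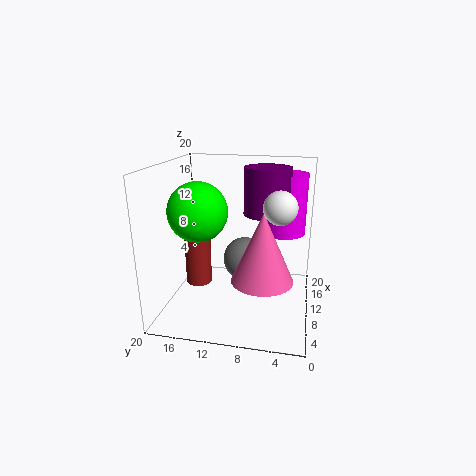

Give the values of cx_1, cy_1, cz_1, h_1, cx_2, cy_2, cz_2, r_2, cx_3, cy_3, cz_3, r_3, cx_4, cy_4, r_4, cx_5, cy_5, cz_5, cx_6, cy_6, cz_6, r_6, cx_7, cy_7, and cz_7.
cx_1 = 6, cy_1 = 6, cz_1 = 6, h_1 = 9, cx_2 = 13, cy_2 = 17, cz_2 = 1, r_2 = 2, cx_3 = 11, cy_3 = 4, cz_3 = 11, r_3 = 3, cx_4 = 8, cy_4 = 15, r_4 = 4, cx_5 = 5, cy_5 = 4, cz_5 = 16, cx_6 = 9, cy_6 = 6, cz_6 = 14, r_6 = 3, cx_7 = 10, cy_7 = 9, cz_7 = 7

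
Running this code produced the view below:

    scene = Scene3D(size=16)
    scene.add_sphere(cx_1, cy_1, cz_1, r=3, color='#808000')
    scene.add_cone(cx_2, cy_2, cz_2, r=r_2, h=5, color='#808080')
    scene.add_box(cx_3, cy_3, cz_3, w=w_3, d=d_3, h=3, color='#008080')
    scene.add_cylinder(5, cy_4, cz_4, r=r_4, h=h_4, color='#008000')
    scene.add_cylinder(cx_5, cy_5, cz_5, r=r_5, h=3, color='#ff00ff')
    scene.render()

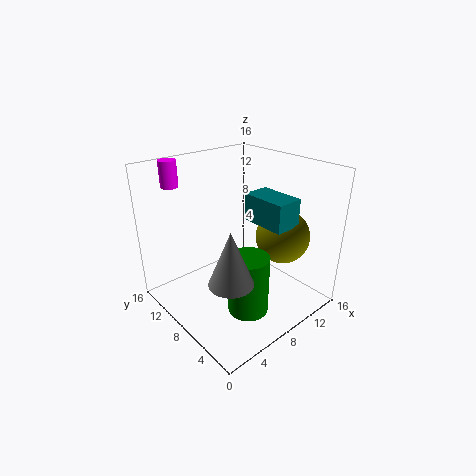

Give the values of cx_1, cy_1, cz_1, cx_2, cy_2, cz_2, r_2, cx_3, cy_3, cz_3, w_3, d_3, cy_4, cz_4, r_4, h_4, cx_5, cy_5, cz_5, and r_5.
cx_1 = 12
cy_1 = 5
cz_1 = 8
cx_2 = 2
cy_2 = 2
cz_2 = 8
r_2 = 2
cx_3 = 9
cy_3 = 3
cz_3 = 10
w_3 = 3
d_3 = 5
cy_4 = 3
cz_4 = 3
r_4 = 2
h_4 = 6
cx_5 = 4
cy_5 = 15
cz_5 = 13
r_5 = 1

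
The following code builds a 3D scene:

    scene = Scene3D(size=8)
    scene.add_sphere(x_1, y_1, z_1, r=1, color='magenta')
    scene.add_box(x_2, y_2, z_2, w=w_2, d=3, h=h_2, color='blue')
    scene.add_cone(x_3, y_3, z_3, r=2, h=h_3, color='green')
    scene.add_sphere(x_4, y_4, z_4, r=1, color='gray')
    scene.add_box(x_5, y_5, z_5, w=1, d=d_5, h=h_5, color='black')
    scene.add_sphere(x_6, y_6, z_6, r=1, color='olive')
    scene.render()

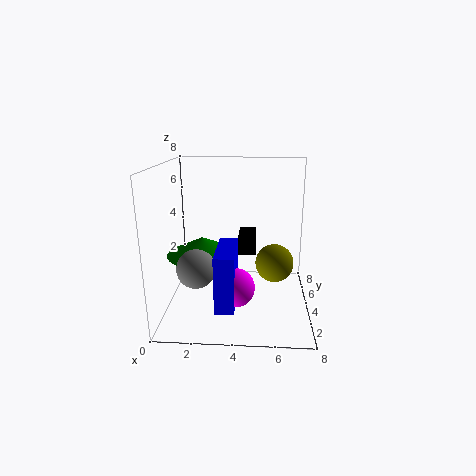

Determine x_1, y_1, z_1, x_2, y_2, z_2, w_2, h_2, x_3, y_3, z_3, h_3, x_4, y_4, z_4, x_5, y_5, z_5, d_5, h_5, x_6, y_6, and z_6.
x_1 = 4; y_1 = 2; z_1 = 2; x_2 = 3; y_2 = 1; z_2 = 1; w_2 = 1; h_2 = 3; x_3 = 2; y_3 = 4; z_3 = 3; h_3 = 1; x_4 = 2; y_4 = 2; z_4 = 3; x_5 = 4; y_5 = 4; z_5 = 3; d_5 = 2; h_5 = 1; x_6 = 6; y_6 = 3; z_6 = 3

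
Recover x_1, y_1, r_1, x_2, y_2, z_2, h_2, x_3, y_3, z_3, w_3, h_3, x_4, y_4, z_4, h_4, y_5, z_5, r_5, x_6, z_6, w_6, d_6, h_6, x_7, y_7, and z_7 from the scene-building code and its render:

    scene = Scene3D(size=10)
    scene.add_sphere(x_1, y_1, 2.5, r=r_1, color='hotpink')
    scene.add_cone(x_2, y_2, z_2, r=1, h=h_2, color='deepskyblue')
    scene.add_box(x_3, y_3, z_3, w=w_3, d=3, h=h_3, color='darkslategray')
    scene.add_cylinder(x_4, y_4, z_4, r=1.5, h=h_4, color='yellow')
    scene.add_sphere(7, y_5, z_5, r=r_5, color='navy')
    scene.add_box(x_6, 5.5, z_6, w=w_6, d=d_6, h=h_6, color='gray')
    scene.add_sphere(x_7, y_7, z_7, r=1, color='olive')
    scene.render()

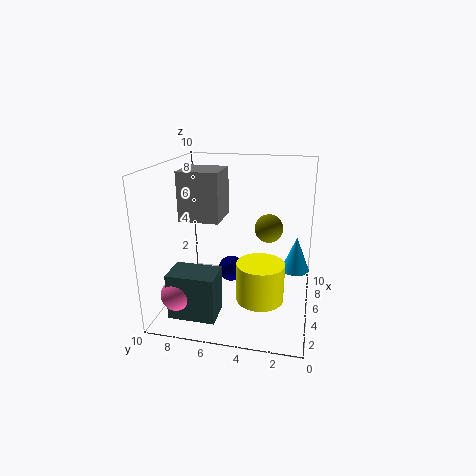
x_1 = 1, y_1 = 8, r_1 = 1, x_2 = 6, y_2 = 1, z_2 = 2.5, h_2 = 2.5, x_3 = 0.5, y_3 = 5.5, z_3 = 1, w_3 = 2, h_3 = 3, x_4 = 2.5, y_4 = 3, z_4 = 2, h_4 = 2.5, y_5 = 6, z_5 = 1.5, r_5 = 1, x_6 = 2, z_6 = 7, w_6 = 2.5, d_6 = 2.5, h_6 = 3, x_7 = 6, y_7 = 3, z_7 = 5.5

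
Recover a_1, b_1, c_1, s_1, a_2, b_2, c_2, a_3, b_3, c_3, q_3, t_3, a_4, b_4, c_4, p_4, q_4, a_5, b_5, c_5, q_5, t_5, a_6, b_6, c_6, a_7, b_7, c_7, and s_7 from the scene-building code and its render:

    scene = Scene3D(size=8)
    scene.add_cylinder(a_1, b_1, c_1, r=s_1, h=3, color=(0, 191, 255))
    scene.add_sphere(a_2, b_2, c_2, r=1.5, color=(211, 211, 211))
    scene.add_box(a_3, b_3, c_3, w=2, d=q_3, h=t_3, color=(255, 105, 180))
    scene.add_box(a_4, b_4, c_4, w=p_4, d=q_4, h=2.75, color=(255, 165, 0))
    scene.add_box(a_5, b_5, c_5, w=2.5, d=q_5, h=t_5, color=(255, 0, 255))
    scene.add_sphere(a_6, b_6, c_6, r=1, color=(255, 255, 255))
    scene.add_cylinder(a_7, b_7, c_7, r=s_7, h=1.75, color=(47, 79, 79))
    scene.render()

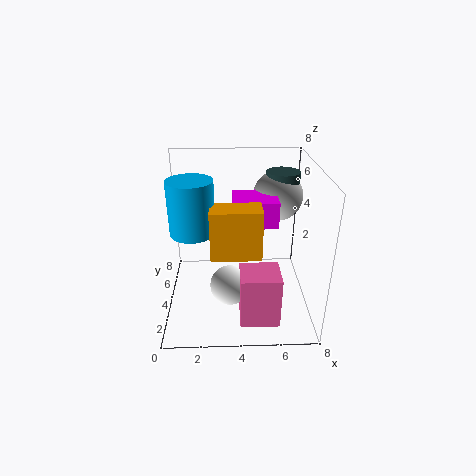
a_1 = 1.5
b_1 = 4.25
c_1 = 4.25
s_1 = 1.25
a_2 = 6.5
b_2 = 6.5
c_2 = 5.5
a_3 = 4
b_3 = 0.5
c_3 = 0.75
q_3 = 1.75
t_3 = 2.75
a_4 = 2.5
b_4 = 2.75
c_4 = 3.25
p_4 = 2.75
q_4 = 1.5
a_5 = 3.75
b_5 = 4
c_5 = 4.5
q_5 = 2.25
t_5 = 1.5
a_6 = 3.5
b_6 = 1.75
c_6 = 2.5
a_7 = 6.75
b_7 = 6.5
c_7 = 5.25
s_7 = 1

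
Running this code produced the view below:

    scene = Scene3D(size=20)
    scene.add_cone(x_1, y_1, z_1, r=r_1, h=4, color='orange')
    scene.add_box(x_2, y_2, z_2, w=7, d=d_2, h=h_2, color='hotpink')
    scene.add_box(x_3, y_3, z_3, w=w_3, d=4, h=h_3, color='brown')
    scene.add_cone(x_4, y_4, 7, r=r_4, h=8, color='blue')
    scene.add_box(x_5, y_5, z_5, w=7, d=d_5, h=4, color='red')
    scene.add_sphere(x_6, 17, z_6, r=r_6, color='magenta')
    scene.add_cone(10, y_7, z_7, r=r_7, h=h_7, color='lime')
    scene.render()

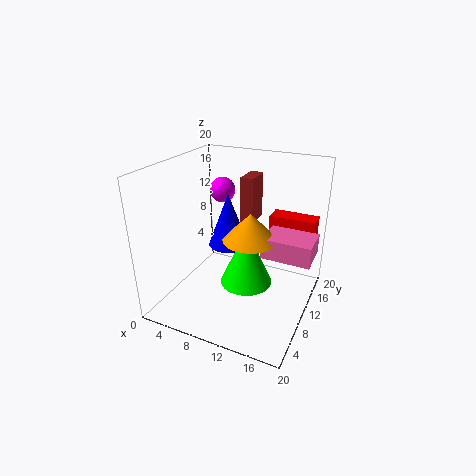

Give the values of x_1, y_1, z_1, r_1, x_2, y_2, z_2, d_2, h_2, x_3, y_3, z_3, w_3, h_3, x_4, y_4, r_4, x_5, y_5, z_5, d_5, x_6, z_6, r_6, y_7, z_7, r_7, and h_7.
x_1 = 11, y_1 = 12, z_1 = 9, r_1 = 4, x_2 = 13, y_2 = 11, z_2 = 7, d_2 = 5, h_2 = 3, x_3 = 8, y_3 = 15, z_3 = 10, w_3 = 2, h_3 = 7, x_4 = 7, y_4 = 13, r_4 = 3, x_5 = 12, y_5 = 17, z_5 = 7, d_5 = 3, x_6 = 4, z_6 = 14, r_6 = 2, y_7 = 13, z_7 = 1, r_7 = 4, h_7 = 9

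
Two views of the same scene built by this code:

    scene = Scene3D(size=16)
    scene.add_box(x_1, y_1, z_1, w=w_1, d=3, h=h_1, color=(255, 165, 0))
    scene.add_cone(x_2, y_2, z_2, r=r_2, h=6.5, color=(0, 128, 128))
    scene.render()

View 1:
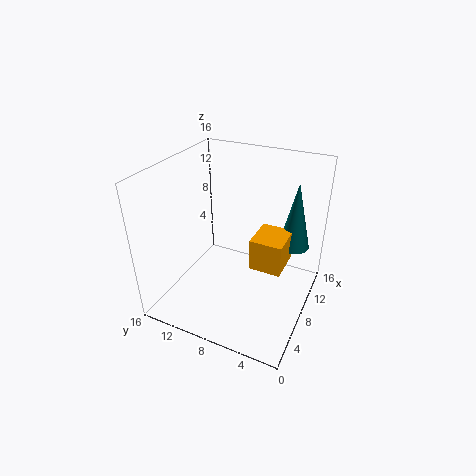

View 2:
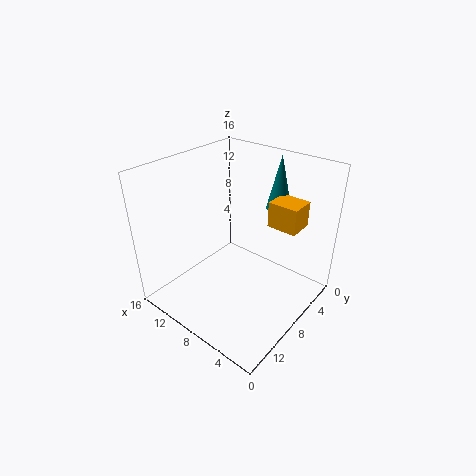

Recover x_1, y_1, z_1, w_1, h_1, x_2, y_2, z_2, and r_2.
x_1 = 3, y_1 = 1.5, z_1 = 8.5, w_1 = 3.5, h_1 = 3, x_2 = 7, y_2 = 1.5, z_2 = 9.5, r_2 = 1.5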